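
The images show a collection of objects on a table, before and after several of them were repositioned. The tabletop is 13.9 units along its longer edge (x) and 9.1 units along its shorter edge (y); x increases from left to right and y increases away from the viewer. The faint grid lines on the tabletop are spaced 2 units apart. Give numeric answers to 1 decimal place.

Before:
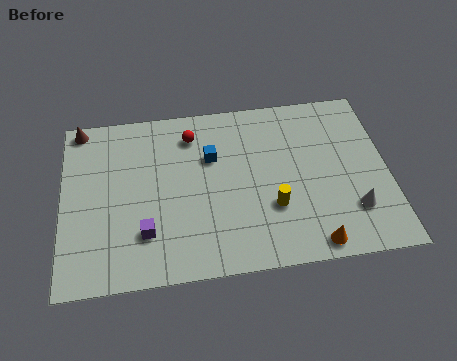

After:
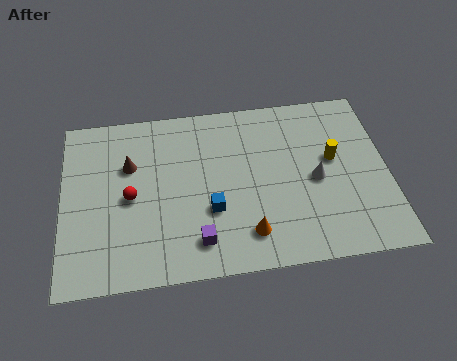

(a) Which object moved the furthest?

the red sphere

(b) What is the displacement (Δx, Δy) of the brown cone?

(2.1, -2.3)

The brown cone started near (0.8, 8.3) and ended near (2.9, 6.0).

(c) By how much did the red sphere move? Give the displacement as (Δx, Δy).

(-2.7, -3.0)

From the two frames, the red sphere sits at roughly (5.6, 7.3) before and (2.9, 4.3) after.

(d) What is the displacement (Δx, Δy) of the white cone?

(-1.5, 1.8)

The white cone started near (12.3, 2.4) and ended near (10.8, 4.2).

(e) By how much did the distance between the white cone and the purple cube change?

-3.1

Before: roughly 8.8 units apart; after: 5.7. That's 3.1 units closer together.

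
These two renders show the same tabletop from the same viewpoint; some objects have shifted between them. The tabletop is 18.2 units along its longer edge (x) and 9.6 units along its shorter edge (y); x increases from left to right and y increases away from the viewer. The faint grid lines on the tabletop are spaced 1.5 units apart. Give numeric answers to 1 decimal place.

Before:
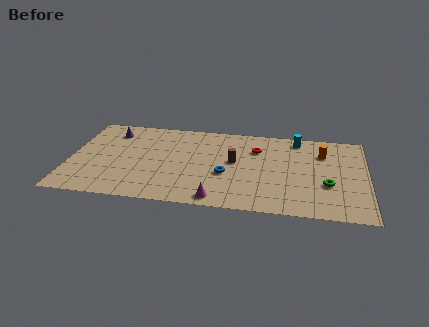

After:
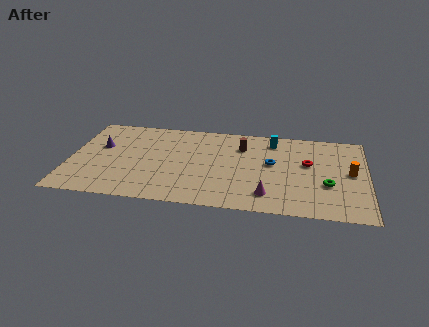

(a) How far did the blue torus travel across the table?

3.2

The blue torus moved from about (9.6, 3.8) to (12.4, 5.4), a distance of √(2.8² + 1.6²) ≈ 3.2.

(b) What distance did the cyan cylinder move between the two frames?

1.6

The cyan cylinder was near (13.9, 8.4) before and (12.4, 8.0) after, so it travelled √(1.5² + 0.4²) ≈ 1.6 units.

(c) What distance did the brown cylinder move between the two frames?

1.8

From (10.1, 5.3) to (10.5, 7.1), the brown cylinder covered √(0.4² + 1.8²) ≈ 1.8 units.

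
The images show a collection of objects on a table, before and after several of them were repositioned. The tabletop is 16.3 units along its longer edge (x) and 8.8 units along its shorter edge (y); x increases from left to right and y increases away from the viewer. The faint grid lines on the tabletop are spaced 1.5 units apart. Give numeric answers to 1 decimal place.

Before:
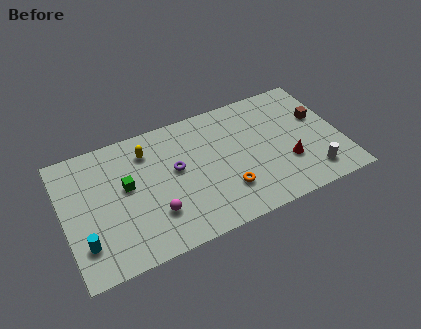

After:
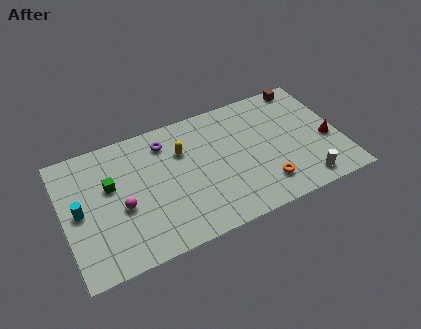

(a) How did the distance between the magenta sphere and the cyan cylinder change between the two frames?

-1.6

The distance was about 4.1 in the first image and 2.5 in the second, so they moved 1.6 units closer together.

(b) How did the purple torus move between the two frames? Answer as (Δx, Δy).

(-0.4, 2.1)

The purple torus started near (6.6, 5.0) and ended near (6.2, 7.1).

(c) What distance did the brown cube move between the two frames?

2.6

From (15.2, 5.4) to (14.7, 8.0), the brown cube covered √(0.5² + 2.6²) ≈ 2.6 units.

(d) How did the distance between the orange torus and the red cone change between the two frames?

+0.6

They were about 3.7 units apart before and 4.3 after — 0.6 units further apart.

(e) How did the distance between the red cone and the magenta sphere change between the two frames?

+4.3

Before: roughly 7.9 units apart; after: 12.2. That's 4.3 units further apart.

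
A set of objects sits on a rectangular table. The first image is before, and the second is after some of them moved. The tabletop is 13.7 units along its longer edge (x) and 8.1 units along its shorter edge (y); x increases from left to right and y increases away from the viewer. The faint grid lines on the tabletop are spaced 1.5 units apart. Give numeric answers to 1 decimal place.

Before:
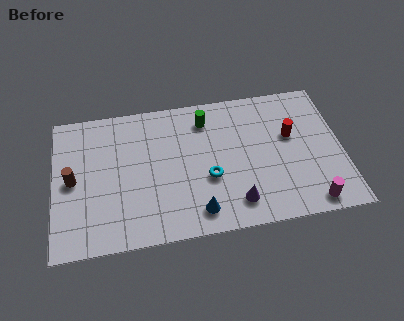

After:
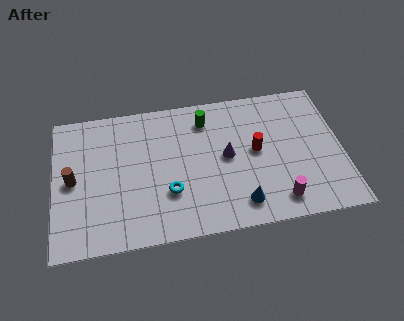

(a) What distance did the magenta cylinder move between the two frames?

1.6

The magenta cylinder was near (12.0, 0.9) before and (10.5, 1.3) after, so it travelled √(1.5² + 0.4²) ≈ 1.6 units.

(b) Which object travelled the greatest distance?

the purple cone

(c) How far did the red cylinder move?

1.8

The red cylinder moved from about (11.3, 4.9) to (9.6, 4.3), a distance of √(1.7² + 0.6²) ≈ 1.8.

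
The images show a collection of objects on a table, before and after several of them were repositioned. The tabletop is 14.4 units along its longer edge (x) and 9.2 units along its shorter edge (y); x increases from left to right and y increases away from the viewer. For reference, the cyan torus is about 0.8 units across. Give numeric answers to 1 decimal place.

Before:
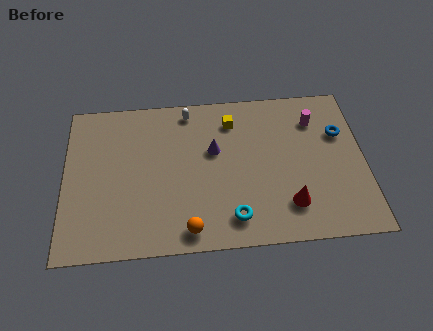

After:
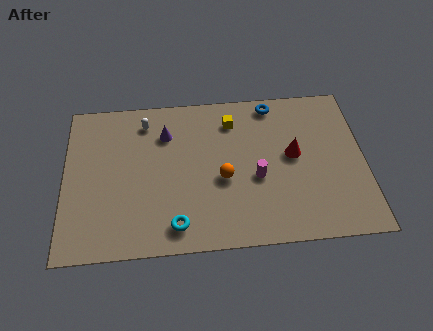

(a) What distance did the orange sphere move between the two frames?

3.3

The orange sphere moved from about (5.9, 1.1) to (7.6, 3.9), a distance of √(1.7² + 2.8²) ≈ 3.3.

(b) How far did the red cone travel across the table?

2.9

The red cone was near (10.7, 2.1) before and (11.0, 5.0) after, so it travelled √(0.3² + 2.9²) ≈ 2.9 units.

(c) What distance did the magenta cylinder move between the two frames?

4.3

The magenta cylinder moved from about (12.1, 7.0) to (9.2, 3.8), a distance of √(2.9² + 3.2²) ≈ 4.3.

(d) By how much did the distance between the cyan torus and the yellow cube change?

+0.8

The distance was about 5.7 in the first image and 6.5 in the second, so they moved 0.8 units further apart.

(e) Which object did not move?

the yellow cube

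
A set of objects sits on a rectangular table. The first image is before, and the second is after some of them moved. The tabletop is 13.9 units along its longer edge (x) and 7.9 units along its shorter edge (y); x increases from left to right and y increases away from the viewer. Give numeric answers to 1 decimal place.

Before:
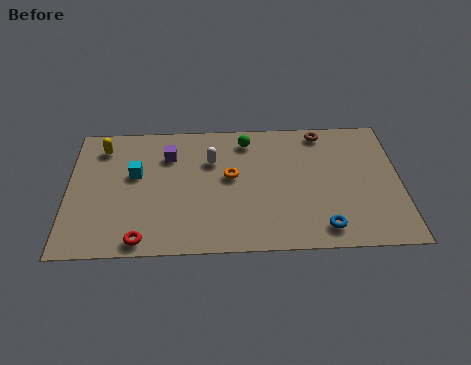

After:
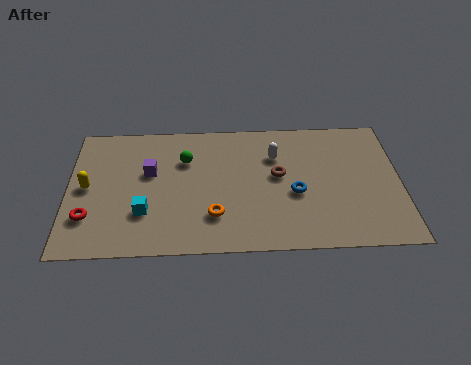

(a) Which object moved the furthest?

the brown torus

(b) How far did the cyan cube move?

2.3

The cyan cube moved from about (2.8, 4.7) to (3.2, 2.4), a distance of √(0.4² + 2.3²) ≈ 2.3.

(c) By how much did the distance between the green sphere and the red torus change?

-2.1

They were about 7.3 units apart before and 5.2 after — 2.1 units closer together.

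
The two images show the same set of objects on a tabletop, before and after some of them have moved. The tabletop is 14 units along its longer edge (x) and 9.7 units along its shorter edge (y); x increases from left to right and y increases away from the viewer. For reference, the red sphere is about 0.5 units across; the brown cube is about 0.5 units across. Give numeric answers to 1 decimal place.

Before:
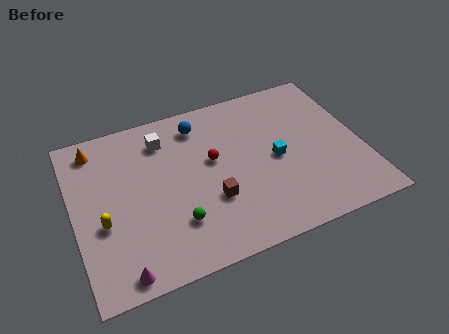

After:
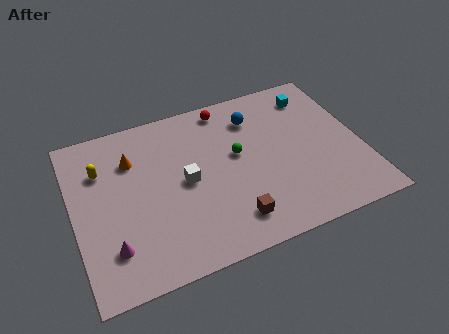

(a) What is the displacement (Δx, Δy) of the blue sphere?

(2.7, -0.5)

The blue sphere started near (6.4, 8.0) and ended near (9.1, 7.5).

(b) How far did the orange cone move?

2.1

From (1.3, 8.3) to (3.0, 7.0), the orange cone covered √(1.7² + 1.3²) ≈ 2.1 units.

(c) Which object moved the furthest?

the green sphere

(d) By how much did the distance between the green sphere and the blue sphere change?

-3.4

They were about 5.7 units apart before and 2.3 after — 3.4 units closer together.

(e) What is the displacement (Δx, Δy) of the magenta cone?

(-0.3, 1.4)

From the two frames, the magenta cone sits at roughly (1.9, 0.9) before and (1.6, 2.3) after.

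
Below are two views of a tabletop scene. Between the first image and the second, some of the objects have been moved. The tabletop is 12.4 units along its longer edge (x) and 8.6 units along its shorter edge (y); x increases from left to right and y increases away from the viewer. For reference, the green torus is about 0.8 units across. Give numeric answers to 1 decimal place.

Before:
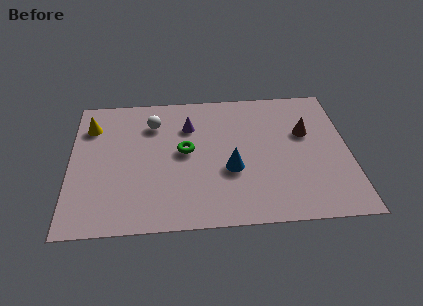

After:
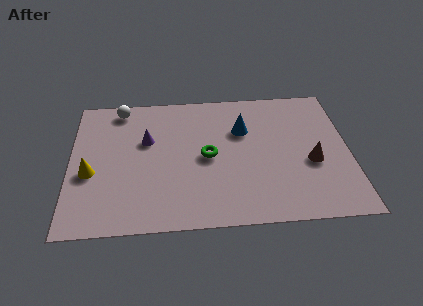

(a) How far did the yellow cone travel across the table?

3.0

From (0.9, 6.5) to (0.9, 3.5), the yellow cone covered √(0.0² + 3.0²) ≈ 3.0 units.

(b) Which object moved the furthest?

the yellow cone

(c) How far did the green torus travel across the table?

1.1

The green torus was near (5.1, 4.6) before and (6.1, 4.2) after, so it travelled √(1.0² + 0.4²) ≈ 1.1 units.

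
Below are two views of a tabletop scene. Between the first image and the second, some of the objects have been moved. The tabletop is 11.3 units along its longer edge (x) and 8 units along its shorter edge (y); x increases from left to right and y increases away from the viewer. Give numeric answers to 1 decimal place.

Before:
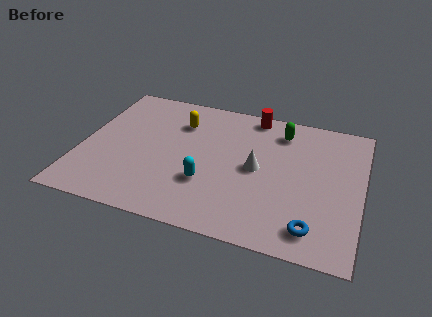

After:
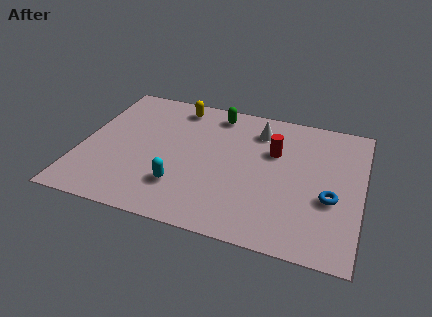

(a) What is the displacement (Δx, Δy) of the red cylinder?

(1.0, -2.0)

The red cylinder started near (6.7, 7.2) and ended near (7.7, 5.2).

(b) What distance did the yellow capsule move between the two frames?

1.0

The yellow capsule was near (3.8, 5.9) before and (3.6, 6.9) after, so it travelled √(0.2² + 1.0²) ≈ 1.0 units.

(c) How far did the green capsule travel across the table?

2.7

The green capsule moved from about (7.9, 6.5) to (5.2, 6.9), a distance of √(2.7² + 0.4²) ≈ 2.7.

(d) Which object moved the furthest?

the green capsule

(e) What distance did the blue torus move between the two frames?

1.9

From (9.5, 1.3) to (10.1, 3.1), the blue torus covered √(0.6² + 1.8²) ≈ 1.9 units.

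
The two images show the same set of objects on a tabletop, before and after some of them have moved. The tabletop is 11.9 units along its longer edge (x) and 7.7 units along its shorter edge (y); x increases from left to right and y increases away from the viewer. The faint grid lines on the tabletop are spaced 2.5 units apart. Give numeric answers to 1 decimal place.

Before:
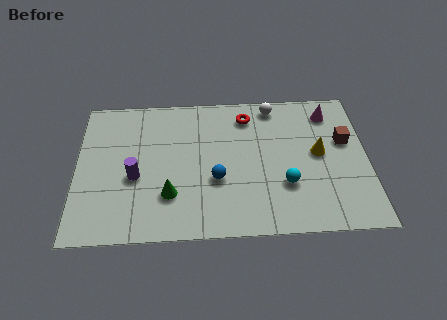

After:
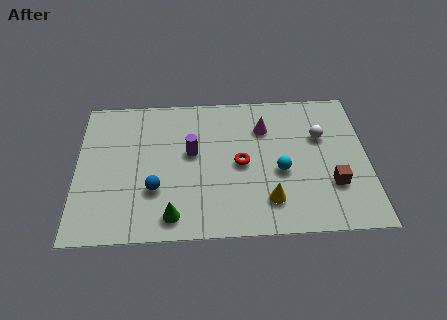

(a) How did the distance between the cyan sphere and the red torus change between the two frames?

-2.4

Before: roughly 4.1 units apart; after: 1.7. That's 2.4 units closer together.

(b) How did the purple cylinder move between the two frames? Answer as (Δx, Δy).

(2.3, 1.2)

The purple cylinder started near (2.4, 3.2) and ended near (4.7, 4.4).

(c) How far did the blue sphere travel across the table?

2.5

The blue sphere moved from about (5.7, 2.9) to (3.2, 2.5), a distance of √(2.5² + 0.4²) ≈ 2.5.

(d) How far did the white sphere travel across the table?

2.6

The white sphere was near (8.1, 6.8) before and (10.0, 5.0) after, so it travelled √(1.9² + 1.8²) ≈ 2.6 units.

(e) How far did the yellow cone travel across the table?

3.2

The yellow cone moved from about (9.9, 4.1) to (7.8, 1.7), a distance of √(2.1² + 2.4²) ≈ 3.2.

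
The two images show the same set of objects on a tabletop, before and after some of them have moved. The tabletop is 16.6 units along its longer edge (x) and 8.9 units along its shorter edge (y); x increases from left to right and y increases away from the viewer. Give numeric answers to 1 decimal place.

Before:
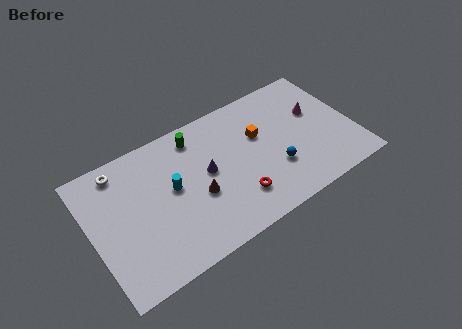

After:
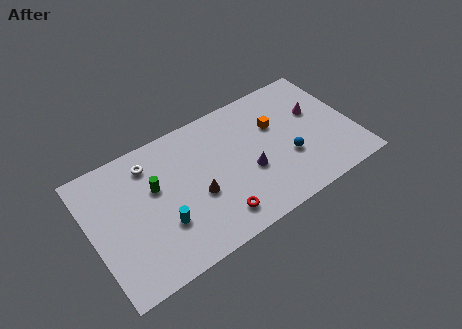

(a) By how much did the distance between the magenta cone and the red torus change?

+1.5

They were about 6.6 units apart before and 8.1 after — 1.5 units further apart.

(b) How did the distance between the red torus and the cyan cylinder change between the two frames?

-1.1

They were about 4.6 units apart before and 3.5 after — 1.1 units closer together.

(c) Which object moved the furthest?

the green cylinder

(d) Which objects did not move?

the brown cone and the magenta cone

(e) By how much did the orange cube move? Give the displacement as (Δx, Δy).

(1.1, 0.2)

The orange cube was at about (10.8, 5.6) and moved to about (11.9, 5.8).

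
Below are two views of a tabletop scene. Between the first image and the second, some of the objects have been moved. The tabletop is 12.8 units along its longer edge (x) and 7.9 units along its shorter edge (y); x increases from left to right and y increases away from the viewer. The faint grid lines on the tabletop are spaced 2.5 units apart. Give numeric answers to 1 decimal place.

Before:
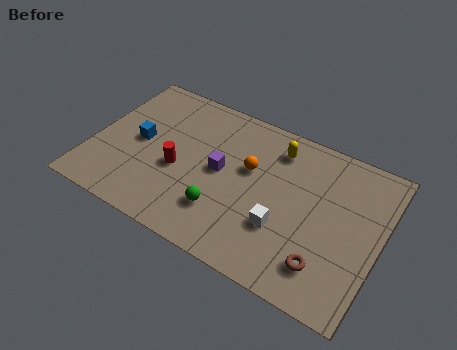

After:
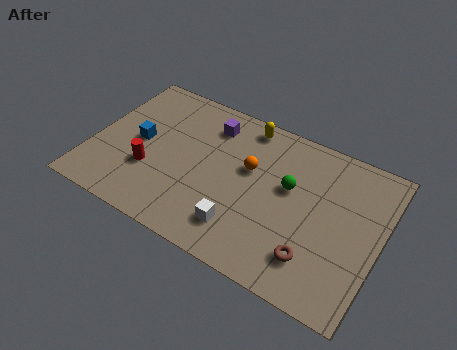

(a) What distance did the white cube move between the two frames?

1.9

From (8.7, 2.6) to (7.0, 1.7), the white cube covered √(1.7² + 0.9²) ≈ 1.9 units.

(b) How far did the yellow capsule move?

1.6

The yellow capsule was near (7.9, 6.4) before and (6.4, 7.0) after, so it travelled √(1.5² + 0.6²) ≈ 1.6 units.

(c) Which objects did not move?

the orange sphere and the blue cube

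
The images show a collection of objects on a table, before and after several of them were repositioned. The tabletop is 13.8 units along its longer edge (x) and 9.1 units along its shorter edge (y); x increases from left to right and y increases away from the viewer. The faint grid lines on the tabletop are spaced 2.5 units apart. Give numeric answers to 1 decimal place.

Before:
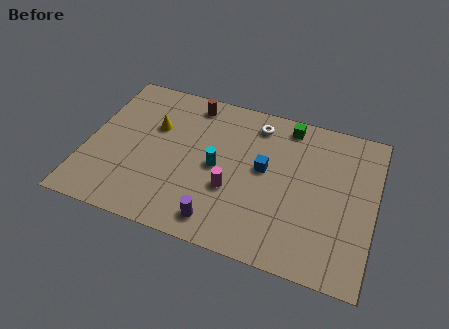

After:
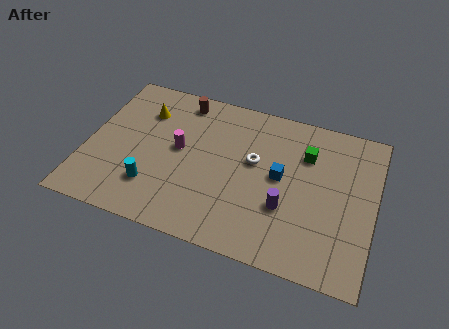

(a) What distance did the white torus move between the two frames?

2.3

The white torus moved from about (7.9, 7.6) to (8.0, 5.3), a distance of √(0.1² + 2.3²) ≈ 2.3.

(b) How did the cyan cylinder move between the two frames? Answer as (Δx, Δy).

(-2.9, -2.1)

From the two frames, the cyan cylinder sits at roughly (6.3, 4.4) before and (3.4, 2.3) after.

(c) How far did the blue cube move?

0.8

From (8.5, 5.0) to (9.3, 4.8), the blue cube covered √(0.8² + 0.2²) ≈ 0.8 units.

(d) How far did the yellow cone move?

1.0

The yellow cone was near (3.1, 5.9) before and (2.5, 6.7) after, so it travelled √(0.6² + 0.8²) ≈ 1.0 units.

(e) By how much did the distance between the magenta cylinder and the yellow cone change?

-2.2

Before: roughly 4.8 units apart; after: 2.6. That's 2.2 units closer together.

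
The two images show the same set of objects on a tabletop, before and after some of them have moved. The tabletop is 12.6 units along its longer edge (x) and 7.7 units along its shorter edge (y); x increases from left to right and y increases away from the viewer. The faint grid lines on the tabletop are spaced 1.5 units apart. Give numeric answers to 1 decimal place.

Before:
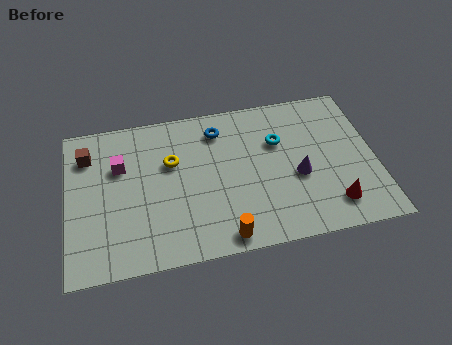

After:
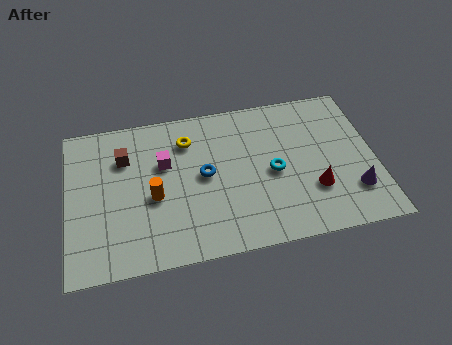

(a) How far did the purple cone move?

2.5

The purple cone was near (9.4, 3.2) before and (11.6, 2.0) after, so it travelled √(2.2² + 1.2²) ≈ 2.5 units.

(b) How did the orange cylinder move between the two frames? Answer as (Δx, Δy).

(-2.7, 2.5)

The orange cylinder started near (6.2, 0.8) and ended near (3.5, 3.3).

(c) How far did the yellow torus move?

1.2

From (4.3, 4.9) to (5.0, 5.9), the yellow torus covered √(0.7² + 1.0²) ≈ 1.2 units.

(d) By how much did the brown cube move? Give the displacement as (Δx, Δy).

(1.5, -0.4)

The brown cube started near (0.9, 5.9) and ended near (2.4, 5.5).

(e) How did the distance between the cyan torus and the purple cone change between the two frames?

+1.6

They were about 2.0 units apart before and 3.6 after — 1.6 units further apart.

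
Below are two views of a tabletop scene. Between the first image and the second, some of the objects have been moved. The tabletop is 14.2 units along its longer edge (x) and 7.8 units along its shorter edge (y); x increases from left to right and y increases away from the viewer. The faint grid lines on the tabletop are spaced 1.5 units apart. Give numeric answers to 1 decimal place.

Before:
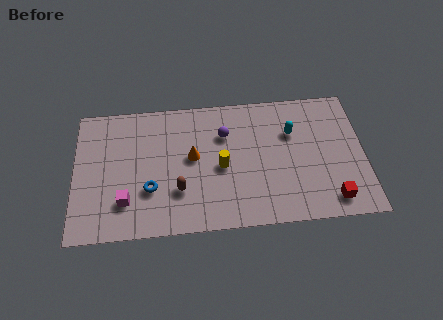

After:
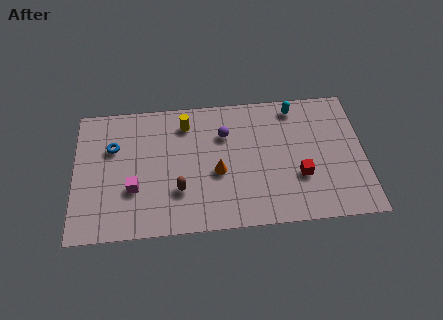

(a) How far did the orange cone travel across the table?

1.6

The orange cone was near (5.8, 4.3) before and (7.0, 3.3) after, so it travelled √(1.2² + 1.0²) ≈ 1.6 units.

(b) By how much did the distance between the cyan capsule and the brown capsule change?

+1.0

The distance was about 6.3 in the first image and 7.3 in the second, so they moved 1.0 units further apart.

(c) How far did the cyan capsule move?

1.5

From (10.7, 5.3) to (10.9, 6.8), the cyan capsule covered √(0.2² + 1.5²) ≈ 1.5 units.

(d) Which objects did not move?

the purple sphere and the brown capsule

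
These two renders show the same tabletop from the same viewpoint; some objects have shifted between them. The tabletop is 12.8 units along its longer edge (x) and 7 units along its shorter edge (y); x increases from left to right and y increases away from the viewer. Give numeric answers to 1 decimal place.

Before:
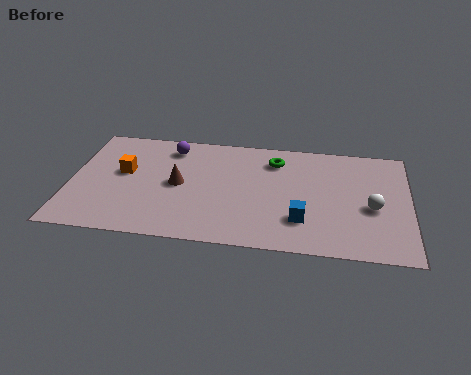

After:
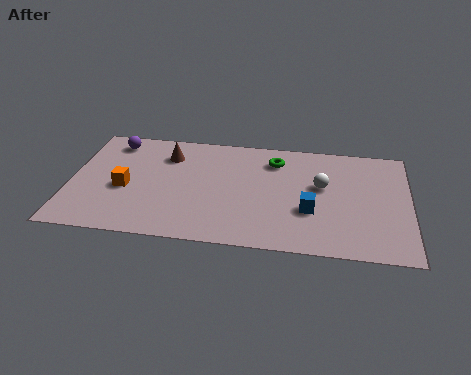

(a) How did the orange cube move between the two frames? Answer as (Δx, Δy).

(0.1, -1.0)

The orange cube was at about (2.0, 4.0) and moved to about (2.1, 3.0).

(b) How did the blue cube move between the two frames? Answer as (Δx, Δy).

(0.3, 0.6)

From the two frames, the blue cube sits at roughly (8.8, 1.9) before and (9.1, 2.5) after.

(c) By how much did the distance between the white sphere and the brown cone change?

-1.3

Before: roughly 7.3 units apart; after: 6.0. That's 1.3 units closer together.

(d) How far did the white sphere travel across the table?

2.2

The white sphere was near (11.4, 3.0) before and (9.5, 4.1) after, so it travelled √(1.9² + 1.1²) ≈ 2.2 units.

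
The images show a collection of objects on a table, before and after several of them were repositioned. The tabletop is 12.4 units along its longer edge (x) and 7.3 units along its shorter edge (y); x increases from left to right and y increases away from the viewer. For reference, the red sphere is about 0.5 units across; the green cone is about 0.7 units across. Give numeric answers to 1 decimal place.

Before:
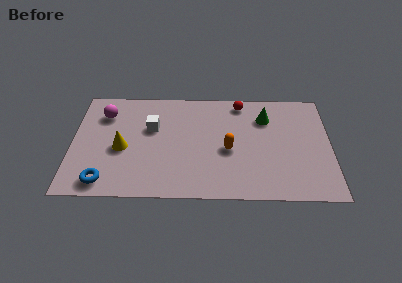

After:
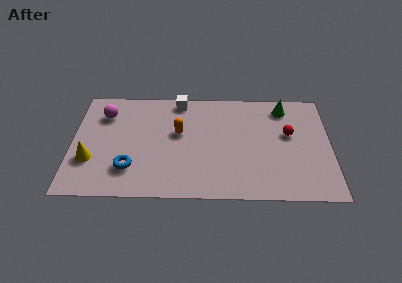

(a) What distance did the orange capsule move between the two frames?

2.6

The orange capsule was near (7.5, 3.2) before and (5.1, 4.3) after, so it travelled √(2.4² + 1.1²) ≈ 2.6 units.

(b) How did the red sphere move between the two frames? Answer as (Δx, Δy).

(2.3, -2.1)

The red sphere was at about (8.1, 6.4) and moved to about (10.4, 4.3).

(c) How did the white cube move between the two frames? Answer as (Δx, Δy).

(1.3, 1.9)

The white cube was at about (3.8, 4.6) and moved to about (5.1, 6.5).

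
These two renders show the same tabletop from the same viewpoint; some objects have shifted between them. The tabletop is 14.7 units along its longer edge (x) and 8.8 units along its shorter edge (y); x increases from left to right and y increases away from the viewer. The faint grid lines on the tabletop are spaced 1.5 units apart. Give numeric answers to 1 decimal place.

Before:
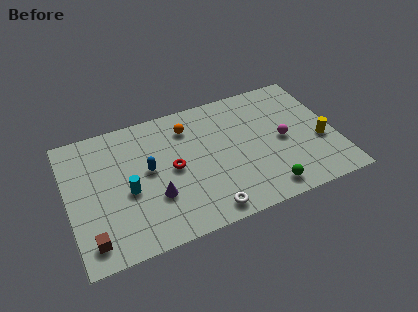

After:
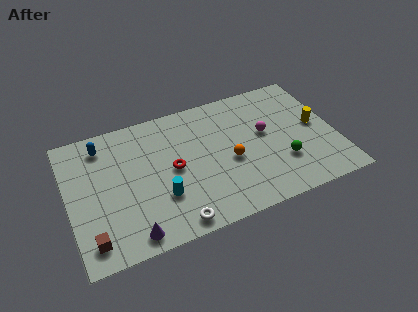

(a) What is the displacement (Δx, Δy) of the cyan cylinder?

(1.7, -1.0)

From the two frames, the cyan cylinder sits at roughly (3.2, 3.8) before and (4.9, 2.8) after.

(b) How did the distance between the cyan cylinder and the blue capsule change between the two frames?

+3.7

They were about 1.6 units apart before and 5.3 after — 3.7 units further apart.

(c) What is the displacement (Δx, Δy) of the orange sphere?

(2.0, -3.1)

From the two frames, the orange sphere sits at roughly (6.8, 6.9) before and (8.8, 3.8) after.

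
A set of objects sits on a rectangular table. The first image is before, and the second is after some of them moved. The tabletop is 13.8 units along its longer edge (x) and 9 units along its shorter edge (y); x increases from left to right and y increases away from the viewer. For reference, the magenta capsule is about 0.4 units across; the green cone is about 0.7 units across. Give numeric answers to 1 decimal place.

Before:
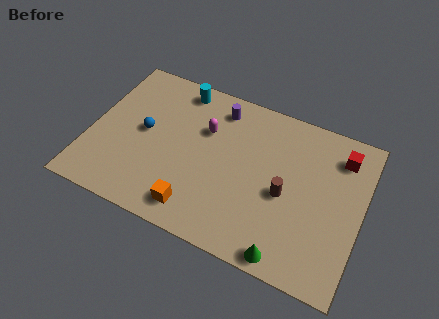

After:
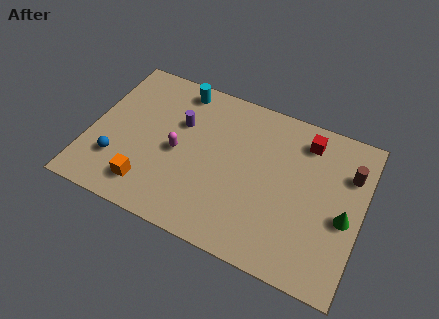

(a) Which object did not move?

the cyan cylinder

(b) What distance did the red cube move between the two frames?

1.8

From (12.5, 7.2) to (10.7, 7.4), the red cube covered √(1.8² + 0.2²) ≈ 1.8 units.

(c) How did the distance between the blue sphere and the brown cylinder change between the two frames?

+4.7

Before: roughly 7.3 units apart; after: 12.0. That's 4.7 units further apart.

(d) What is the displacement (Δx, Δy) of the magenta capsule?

(-1.2, -1.8)

The magenta capsule started near (5.7, 6.0) and ended near (4.5, 4.2).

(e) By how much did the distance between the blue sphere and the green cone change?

+2.8

The distance was about 8.7 in the first image and 11.5 in the second, so they moved 2.8 units further apart.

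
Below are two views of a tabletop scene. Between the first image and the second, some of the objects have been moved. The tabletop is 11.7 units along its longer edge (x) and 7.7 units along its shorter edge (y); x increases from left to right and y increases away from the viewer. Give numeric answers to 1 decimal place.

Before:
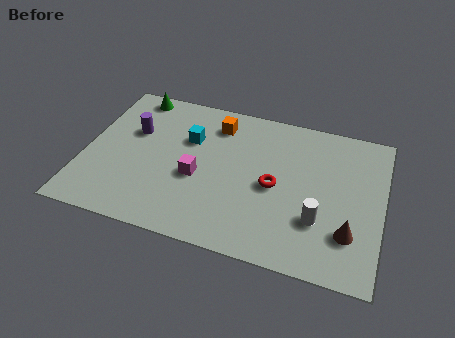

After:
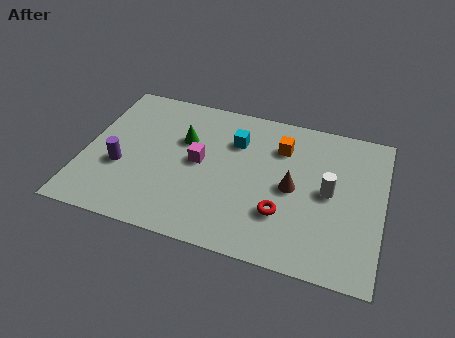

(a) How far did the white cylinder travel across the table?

1.5

From (9.3, 2.4) to (9.6, 3.9), the white cylinder covered √(0.3² + 1.5²) ≈ 1.5 units.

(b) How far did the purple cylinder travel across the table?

2.0

The purple cylinder was near (1.8, 4.9) before and (1.5, 2.9) after, so it travelled √(0.3² + 2.0²) ≈ 2.0 units.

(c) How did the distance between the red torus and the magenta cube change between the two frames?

+0.8

The distance was about 3.0 in the first image and 3.8 in the second, so they moved 0.8 units further apart.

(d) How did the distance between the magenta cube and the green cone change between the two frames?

-3.5

Before: roughly 4.7 units apart; after: 1.2. That's 3.5 units closer together.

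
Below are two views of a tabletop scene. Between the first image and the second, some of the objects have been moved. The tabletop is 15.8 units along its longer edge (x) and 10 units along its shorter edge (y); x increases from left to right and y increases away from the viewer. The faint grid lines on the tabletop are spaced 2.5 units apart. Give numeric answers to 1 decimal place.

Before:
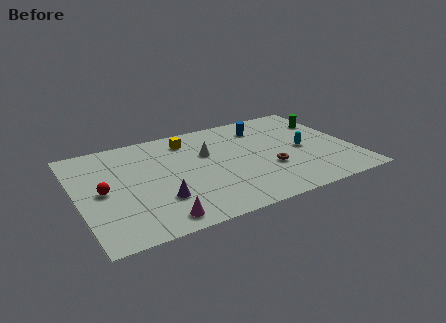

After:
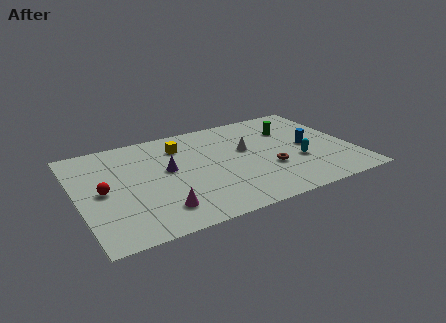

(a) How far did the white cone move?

2.3

The white cone was near (7.6, 6.4) before and (9.8, 5.9) after, so it travelled √(2.2² + 0.5²) ≈ 2.3 units.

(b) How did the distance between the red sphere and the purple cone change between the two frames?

+0.3

They were about 3.6 units apart before and 3.9 after — 0.3 units further apart.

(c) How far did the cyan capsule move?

1.2

The cyan capsule moved from about (13.0, 4.7) to (12.5, 3.6), a distance of √(0.5² + 1.1²) ≈ 1.2.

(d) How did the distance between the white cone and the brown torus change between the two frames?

-1.7

They were about 4.3 units apart before and 2.6 after — 1.7 units closer together.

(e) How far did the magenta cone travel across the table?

0.8

The magenta cone was near (4.1, 1.2) before and (4.3, 2.0) after, so it travelled √(0.2² + 0.8²) ≈ 0.8 units.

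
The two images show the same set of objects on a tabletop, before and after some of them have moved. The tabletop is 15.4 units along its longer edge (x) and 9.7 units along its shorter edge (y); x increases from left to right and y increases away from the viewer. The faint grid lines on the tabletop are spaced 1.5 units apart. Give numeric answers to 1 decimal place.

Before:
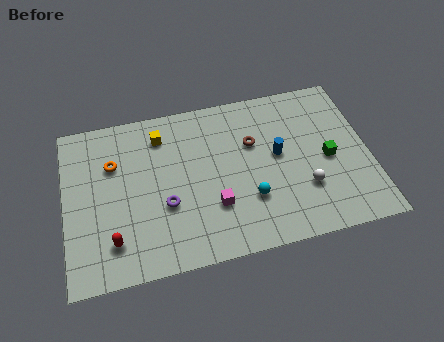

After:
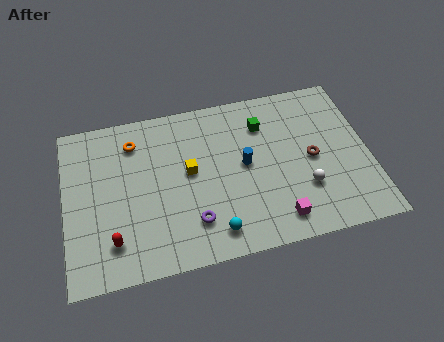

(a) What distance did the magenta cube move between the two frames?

3.4

The magenta cube was near (7.4, 3.0) before and (10.5, 1.5) after, so it travelled √(3.1² + 1.5²) ≈ 3.4 units.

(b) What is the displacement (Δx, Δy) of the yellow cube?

(1.3, -2.5)

The yellow cube started near (5.0, 7.8) and ended near (6.3, 5.3).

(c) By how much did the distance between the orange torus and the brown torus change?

+2.3

The distance was about 7.1 in the first image and 9.4 in the second, so they moved 2.3 units further apart.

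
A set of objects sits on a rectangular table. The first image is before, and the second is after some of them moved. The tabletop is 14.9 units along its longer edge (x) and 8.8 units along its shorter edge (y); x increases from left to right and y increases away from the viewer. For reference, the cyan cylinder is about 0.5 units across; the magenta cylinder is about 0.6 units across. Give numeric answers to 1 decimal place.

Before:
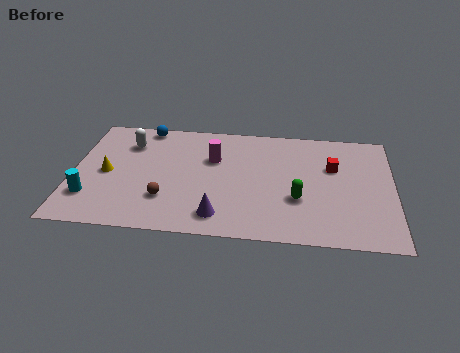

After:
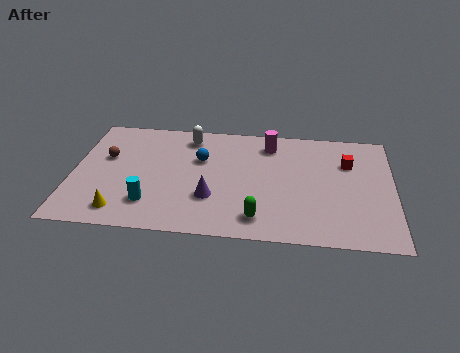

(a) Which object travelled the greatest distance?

the brown sphere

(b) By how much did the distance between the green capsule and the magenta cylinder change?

+0.9

The distance was about 4.8 in the first image and 5.7 in the second, so they moved 0.9 units further apart.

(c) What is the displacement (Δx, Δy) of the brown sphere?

(-2.9, 2.9)

The brown sphere was at about (4.4, 2.5) and moved to about (1.5, 5.4).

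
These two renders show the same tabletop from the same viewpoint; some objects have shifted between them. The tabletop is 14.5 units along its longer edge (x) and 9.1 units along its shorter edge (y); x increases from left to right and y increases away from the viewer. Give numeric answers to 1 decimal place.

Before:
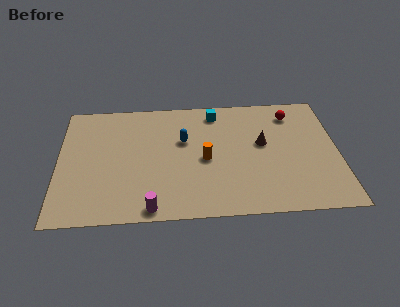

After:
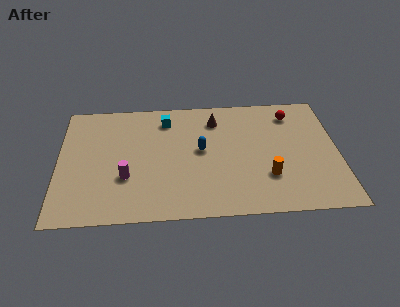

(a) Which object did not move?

the red sphere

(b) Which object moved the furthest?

the orange cylinder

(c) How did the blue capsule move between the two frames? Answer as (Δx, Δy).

(0.9, -0.8)

The blue capsule started near (6.5, 5.7) and ended near (7.4, 4.9).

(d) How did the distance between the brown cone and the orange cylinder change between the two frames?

+2.0

Before: roughly 3.2 units apart; after: 5.2. That's 2.0 units further apart.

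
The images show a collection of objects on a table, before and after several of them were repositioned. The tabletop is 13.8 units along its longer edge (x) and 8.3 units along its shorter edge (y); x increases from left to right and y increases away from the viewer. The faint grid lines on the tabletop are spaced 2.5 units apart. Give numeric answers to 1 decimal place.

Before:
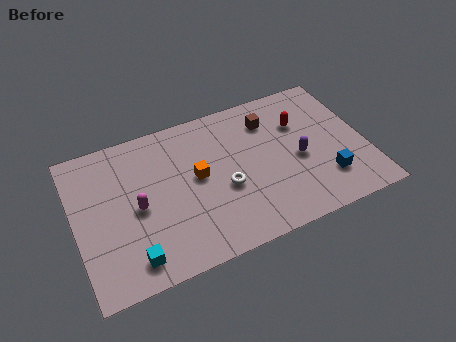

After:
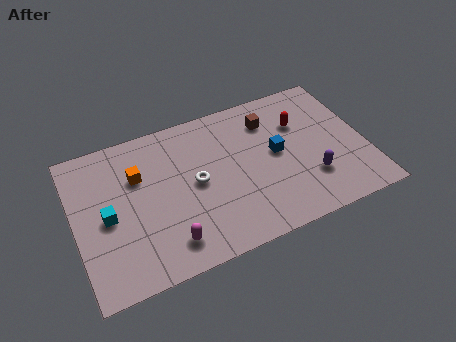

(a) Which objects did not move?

the brown cube and the red capsule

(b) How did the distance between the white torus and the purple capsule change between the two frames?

+2.0

Before: roughly 3.6 units apart; after: 5.6. That's 2.0 units further apart.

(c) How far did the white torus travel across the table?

1.5

The white torus moved from about (7.0, 3.4) to (5.7, 4.2), a distance of √(1.3² + 0.8²) ≈ 1.5.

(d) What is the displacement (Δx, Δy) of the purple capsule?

(0.4, -1.3)

The purple capsule started near (10.6, 3.7) and ended near (11.0, 2.4).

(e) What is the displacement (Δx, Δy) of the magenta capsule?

(1.2, -2.4)

The magenta capsule started near (2.9, 3.9) and ended near (4.1, 1.5).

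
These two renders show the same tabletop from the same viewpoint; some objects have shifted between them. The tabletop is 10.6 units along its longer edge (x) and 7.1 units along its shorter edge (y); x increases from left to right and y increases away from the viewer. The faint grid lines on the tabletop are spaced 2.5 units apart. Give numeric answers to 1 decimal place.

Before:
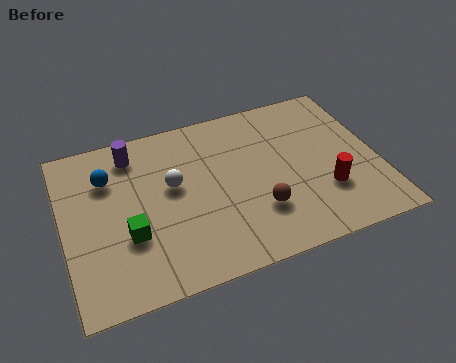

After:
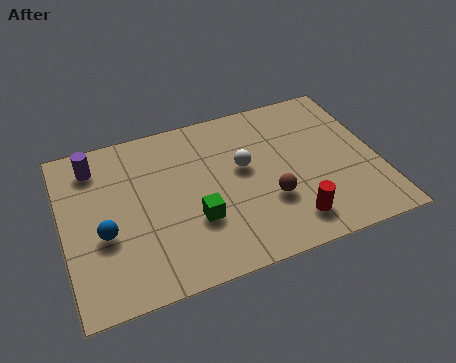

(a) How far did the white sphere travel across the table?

2.4

The white sphere moved from about (3.7, 4.1) to (6.1, 4.1), a distance of √(2.4² + 0.0²) ≈ 2.4.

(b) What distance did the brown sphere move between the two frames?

0.5

From (6.4, 2.1) to (6.8, 2.4), the brown sphere covered √(0.4² + 0.3²) ≈ 0.5 units.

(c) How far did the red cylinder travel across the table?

1.6

From (8.7, 2.2) to (7.4, 1.3), the red cylinder covered √(1.3² + 0.9²) ≈ 1.6 units.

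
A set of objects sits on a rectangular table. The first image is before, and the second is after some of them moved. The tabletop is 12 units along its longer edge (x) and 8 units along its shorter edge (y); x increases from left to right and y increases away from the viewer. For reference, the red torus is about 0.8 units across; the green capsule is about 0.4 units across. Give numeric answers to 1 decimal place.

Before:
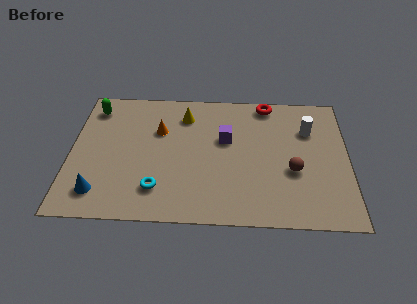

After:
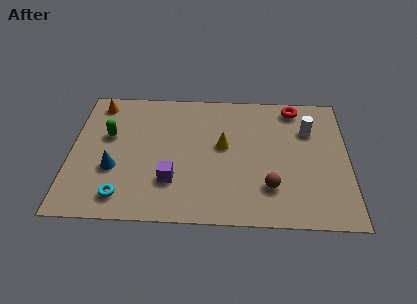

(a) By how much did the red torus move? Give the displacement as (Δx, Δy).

(1.2, -0.2)

The red torus was at about (8.5, 7.2) and moved to about (9.7, 7.0).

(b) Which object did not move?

the white cylinder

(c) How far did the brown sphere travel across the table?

1.4

The brown sphere was near (9.6, 3.1) before and (8.6, 2.1) after, so it travelled √(1.0² + 1.0²) ≈ 1.4 units.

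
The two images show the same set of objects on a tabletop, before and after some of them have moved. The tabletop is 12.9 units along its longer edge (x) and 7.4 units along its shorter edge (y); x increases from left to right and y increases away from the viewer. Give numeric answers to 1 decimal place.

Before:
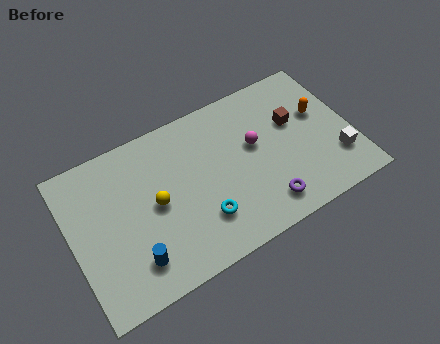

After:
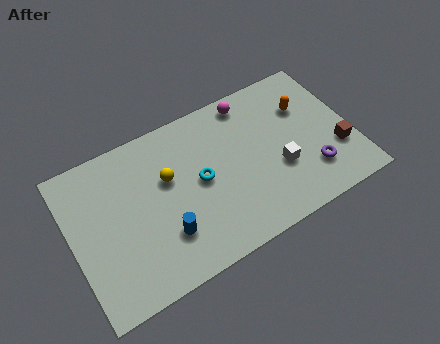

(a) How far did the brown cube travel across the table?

2.8

The brown cube moved from about (10.4, 4.6) to (12.1, 2.4), a distance of √(1.7² + 2.2²) ≈ 2.8.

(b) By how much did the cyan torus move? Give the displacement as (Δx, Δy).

(0.2, 1.8)

The cyan torus started near (5.7, 2.0) and ended near (5.9, 3.8).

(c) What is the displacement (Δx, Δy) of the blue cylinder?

(1.5, 0.5)

The blue cylinder started near (2.5, 1.6) and ended near (4.0, 2.1).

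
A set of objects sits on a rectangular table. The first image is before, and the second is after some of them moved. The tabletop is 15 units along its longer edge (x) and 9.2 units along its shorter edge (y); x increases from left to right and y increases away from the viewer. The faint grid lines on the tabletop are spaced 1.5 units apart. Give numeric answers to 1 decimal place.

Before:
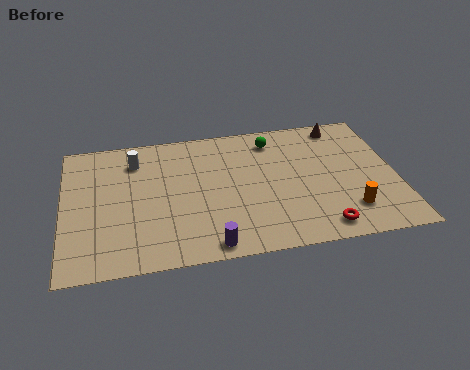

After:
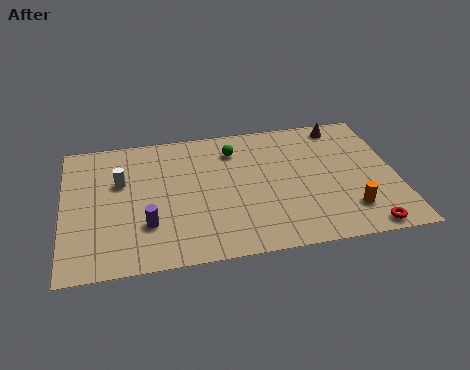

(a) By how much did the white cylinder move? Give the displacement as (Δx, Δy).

(-0.7, -1.4)

The white cylinder started near (3.3, 7.2) and ended near (2.6, 5.8).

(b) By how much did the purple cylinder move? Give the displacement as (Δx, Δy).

(-2.7, 1.8)

The purple cylinder started near (6.4, 0.9) and ended near (3.7, 2.7).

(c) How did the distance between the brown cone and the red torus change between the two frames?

+0.3

The distance was about 7.0 in the first image and 7.3 in the second, so they moved 0.3 units further apart.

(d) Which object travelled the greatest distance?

the purple cylinder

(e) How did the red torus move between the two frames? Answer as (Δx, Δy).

(1.9, -0.4)

The red torus was at about (11.4, 1.2) and moved to about (13.3, 0.8).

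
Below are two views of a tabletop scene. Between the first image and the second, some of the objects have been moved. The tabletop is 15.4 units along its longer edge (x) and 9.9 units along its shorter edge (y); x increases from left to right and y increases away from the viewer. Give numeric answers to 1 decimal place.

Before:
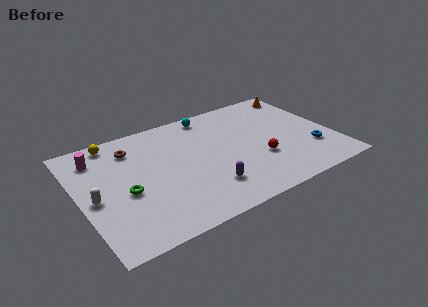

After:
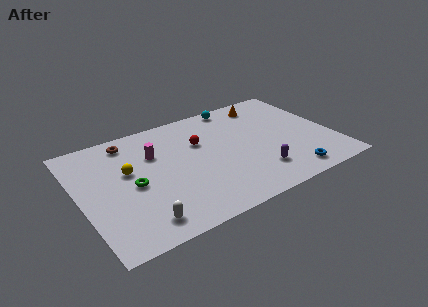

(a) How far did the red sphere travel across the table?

4.5

The red sphere was near (10.7, 3.4) before and (7.5, 6.5) after, so it travelled √(3.2² + 3.1²) ≈ 4.5 units.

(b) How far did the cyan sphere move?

1.7

The cyan sphere was near (8.5, 8.8) before and (10.2, 9.0) after, so it travelled √(1.7² + 0.2²) ≈ 1.7 units.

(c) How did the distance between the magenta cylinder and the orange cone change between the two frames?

-5.5

They were about 13.0 units apart before and 7.5 after — 5.5 units closer together.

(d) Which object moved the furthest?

the red sphere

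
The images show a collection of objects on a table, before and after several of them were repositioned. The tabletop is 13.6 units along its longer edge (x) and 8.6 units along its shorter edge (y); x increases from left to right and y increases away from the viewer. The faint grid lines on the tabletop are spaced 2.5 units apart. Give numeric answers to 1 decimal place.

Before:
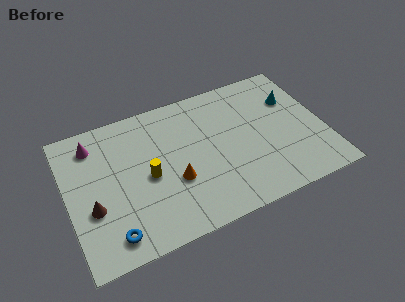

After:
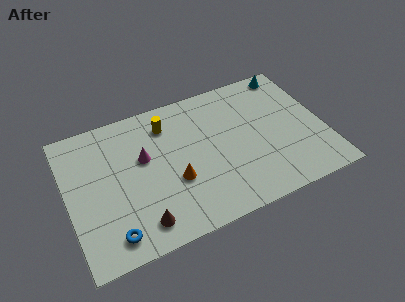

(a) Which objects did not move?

the blue torus and the orange cone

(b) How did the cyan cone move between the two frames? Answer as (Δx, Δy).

(0.1, 1.8)

From the two frames, the cyan cone sits at roughly (12.2, 5.9) before and (12.3, 7.7) after.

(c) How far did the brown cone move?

2.9

The brown cone was near (1.2, 3.2) before and (3.5, 1.4) after, so it travelled √(2.3² + 1.8²) ≈ 2.9 units.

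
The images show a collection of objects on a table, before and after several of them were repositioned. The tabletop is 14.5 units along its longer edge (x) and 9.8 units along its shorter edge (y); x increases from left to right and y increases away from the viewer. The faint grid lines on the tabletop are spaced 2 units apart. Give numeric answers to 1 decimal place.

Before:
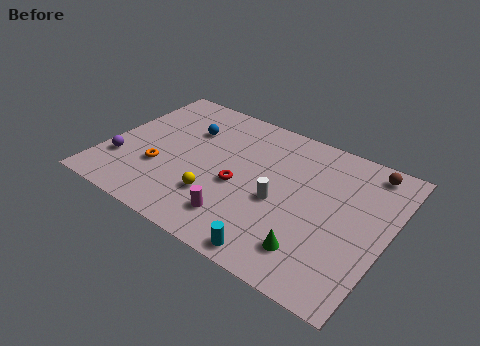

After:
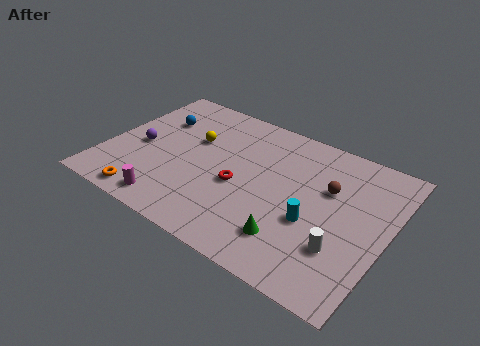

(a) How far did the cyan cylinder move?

3.2

From (9.6, 0.9) to (10.9, 3.8), the cyan cylinder covered √(1.3² + 2.9²) ≈ 3.2 units.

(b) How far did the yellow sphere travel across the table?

3.9

The yellow sphere moved from about (6.1, 2.8) to (4.2, 6.2), a distance of √(1.9² + 3.4²) ≈ 3.9.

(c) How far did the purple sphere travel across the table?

1.7

The purple sphere moved from about (1.0, 2.8) to (1.7, 4.4), a distance of √(0.7² + 1.6²) ≈ 1.7.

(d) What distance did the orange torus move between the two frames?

2.3

The orange torus was near (3.0, 3.3) before and (2.8, 1.0) after, so it travelled √(0.2² + 2.3²) ≈ 2.3 units.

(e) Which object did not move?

the red torus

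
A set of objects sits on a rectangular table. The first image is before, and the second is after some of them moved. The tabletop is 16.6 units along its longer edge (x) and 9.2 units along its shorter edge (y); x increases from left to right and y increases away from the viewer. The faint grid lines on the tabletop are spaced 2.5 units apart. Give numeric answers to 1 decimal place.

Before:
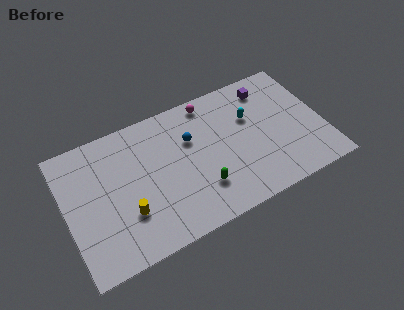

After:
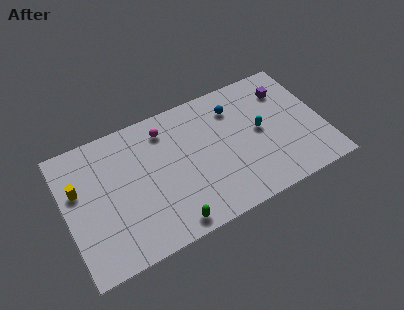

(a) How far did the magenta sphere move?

3.1

The magenta sphere moved from about (9.7, 8.2) to (6.7, 7.5), a distance of √(3.0² + 0.7²) ≈ 3.1.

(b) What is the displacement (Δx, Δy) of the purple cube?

(1.1, -0.6)

From the two frames, the purple cube sits at roughly (13.5, 7.6) before and (14.6, 7.0) after.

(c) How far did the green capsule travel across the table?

2.7

The green capsule was near (8.4, 2.5) before and (6.2, 1.0) after, so it travelled √(2.2² + 1.5²) ≈ 2.7 units.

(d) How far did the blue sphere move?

3.2

The blue sphere moved from about (8.2, 6.1) to (11.2, 7.1), a distance of √(3.0² + 1.0²) ≈ 3.2.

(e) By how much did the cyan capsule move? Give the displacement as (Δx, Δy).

(0.5, -1.2)

The cyan capsule was at about (12.1, 6.0) and moved to about (12.6, 4.8).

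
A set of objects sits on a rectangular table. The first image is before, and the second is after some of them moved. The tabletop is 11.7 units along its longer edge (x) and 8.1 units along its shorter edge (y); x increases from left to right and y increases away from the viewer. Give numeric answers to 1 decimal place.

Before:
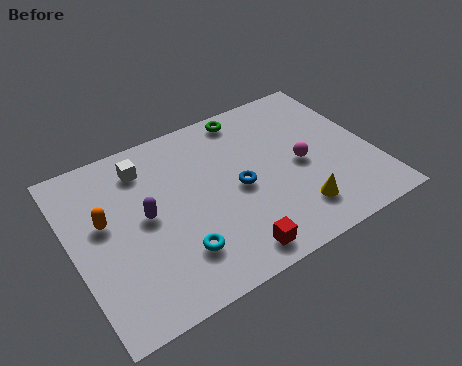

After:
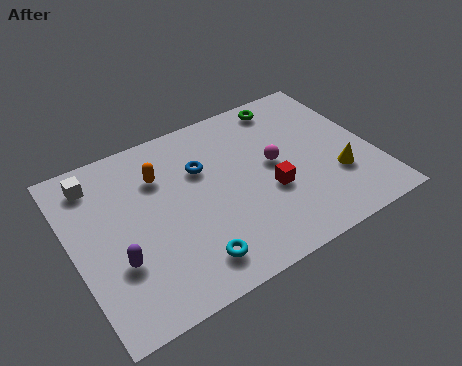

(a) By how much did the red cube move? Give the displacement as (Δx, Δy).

(1.9, 2.1)

From the two frames, the red cube sits at roughly (5.6, 1.0) before and (7.5, 3.1) after.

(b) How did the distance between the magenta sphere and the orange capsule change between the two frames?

-3.1

The distance was about 7.7 in the first image and 4.6 in the second, so they moved 3.1 units closer together.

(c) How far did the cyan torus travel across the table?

0.7

From (3.7, 2.0) to (4.1, 1.4), the cyan torus covered √(0.4² + 0.6²) ≈ 0.7 units.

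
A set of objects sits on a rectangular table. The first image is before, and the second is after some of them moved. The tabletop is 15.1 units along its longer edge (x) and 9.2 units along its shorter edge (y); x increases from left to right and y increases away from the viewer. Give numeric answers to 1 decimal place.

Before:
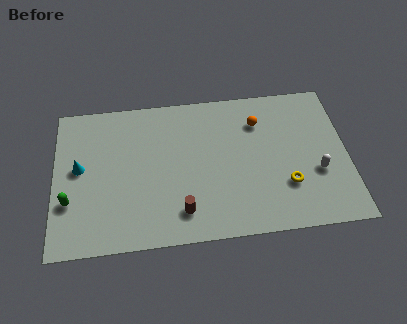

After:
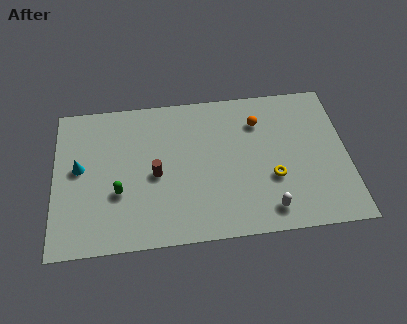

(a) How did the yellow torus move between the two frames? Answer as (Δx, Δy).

(-0.7, 0.5)

From the two frames, the yellow torus sits at roughly (11.9, 2.8) before and (11.2, 3.3) after.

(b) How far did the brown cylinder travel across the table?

2.7

From (6.5, 1.8) to (5.2, 4.2), the brown cylinder covered √(1.3² + 2.4²) ≈ 2.7 units.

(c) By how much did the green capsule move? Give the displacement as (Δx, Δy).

(2.5, 0.3)

From the two frames, the green capsule sits at roughly (0.8, 3.0) before and (3.3, 3.3) after.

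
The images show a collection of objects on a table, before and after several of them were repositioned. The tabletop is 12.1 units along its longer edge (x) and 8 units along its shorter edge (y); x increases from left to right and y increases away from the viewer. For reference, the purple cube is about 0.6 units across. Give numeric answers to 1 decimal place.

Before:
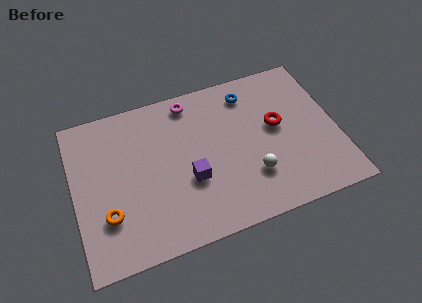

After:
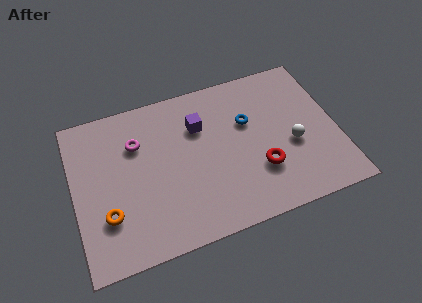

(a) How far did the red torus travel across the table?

2.2

From (9.4, 4.5) to (8.4, 2.5), the red torus covered √(1.0² + 2.0²) ≈ 2.2 units.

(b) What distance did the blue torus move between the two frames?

1.5

The blue torus moved from about (8.3, 6.6) to (8.1, 5.1), a distance of √(0.2² + 1.5²) ≈ 1.5.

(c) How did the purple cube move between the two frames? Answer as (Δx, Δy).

(0.7, 2.6)

From the two frames, the purple cube sits at roughly (5.2, 3.0) before and (5.9, 5.6) after.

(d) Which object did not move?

the orange torus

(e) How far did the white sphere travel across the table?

2.2

From (8.0, 2.3) to (10.0, 3.3), the white sphere covered √(2.0² + 1.0²) ≈ 2.2 units.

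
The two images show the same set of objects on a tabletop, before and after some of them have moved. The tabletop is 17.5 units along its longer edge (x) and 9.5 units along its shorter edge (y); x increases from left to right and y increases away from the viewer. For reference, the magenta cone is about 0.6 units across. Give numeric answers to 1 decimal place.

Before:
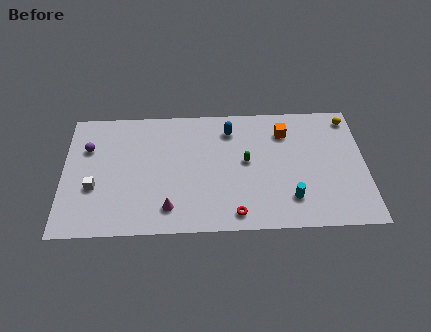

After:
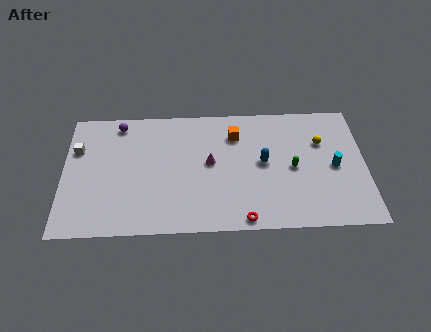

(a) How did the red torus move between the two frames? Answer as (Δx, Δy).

(0.5, -0.4)

The red torus started near (9.9, 1.2) and ended near (10.4, 0.8).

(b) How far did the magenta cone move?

4.1

From (6.1, 1.8) to (8.5, 5.1), the magenta cone covered √(2.4² + 3.3²) ≈ 4.1 units.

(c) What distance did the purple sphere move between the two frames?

2.5

The purple sphere was near (1.4, 6.5) before and (3.2, 8.3) after, so it travelled √(1.8² + 1.8²) ≈ 2.5 units.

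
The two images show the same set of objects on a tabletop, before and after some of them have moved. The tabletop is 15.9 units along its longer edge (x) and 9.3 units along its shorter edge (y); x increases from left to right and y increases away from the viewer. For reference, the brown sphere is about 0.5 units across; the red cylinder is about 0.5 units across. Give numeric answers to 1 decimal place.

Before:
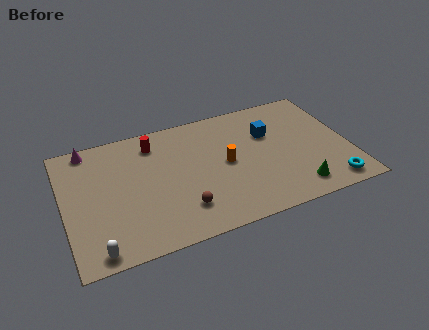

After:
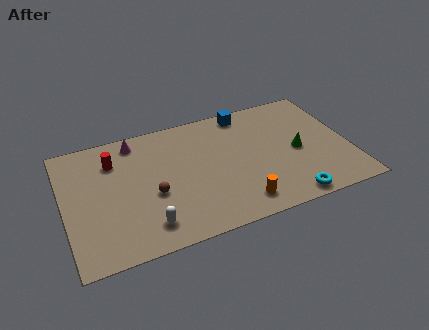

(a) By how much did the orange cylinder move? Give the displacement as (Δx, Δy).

(0.4, -3.2)

The orange cylinder was at about (9.0, 4.7) and moved to about (9.4, 1.5).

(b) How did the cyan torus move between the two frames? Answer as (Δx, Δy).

(-2.4, -0.3)

The cyan torus started near (14.5, 1.2) and ended near (12.1, 0.9).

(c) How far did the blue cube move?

2.4

From (11.6, 6.2) to (10.5, 8.3), the blue cube covered √(1.1² + 2.1²) ≈ 2.4 units.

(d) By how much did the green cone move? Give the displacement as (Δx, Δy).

(0.4, 2.8)

The green cone was at about (12.6, 1.5) and moved to about (13.0, 4.3).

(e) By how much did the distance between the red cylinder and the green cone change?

+0.9

Before: roughly 9.6 units apart; after: 10.5. That's 0.9 units further apart.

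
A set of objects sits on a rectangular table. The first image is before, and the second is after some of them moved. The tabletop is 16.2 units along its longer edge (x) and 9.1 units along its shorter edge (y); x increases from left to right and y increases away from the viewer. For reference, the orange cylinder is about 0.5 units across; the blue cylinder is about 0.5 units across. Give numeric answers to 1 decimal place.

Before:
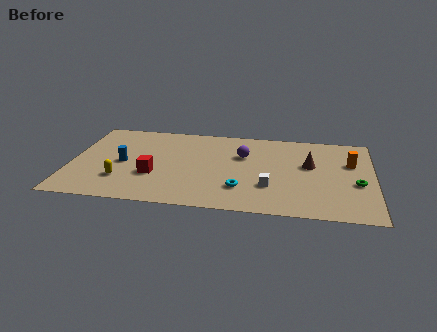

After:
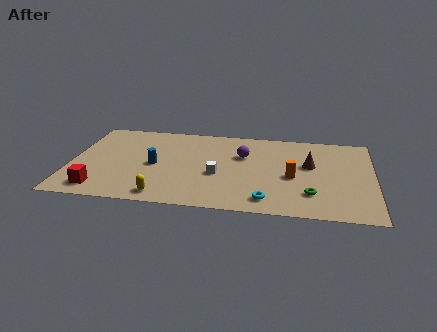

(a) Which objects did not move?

the purple sphere and the brown cone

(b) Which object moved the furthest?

the orange cylinder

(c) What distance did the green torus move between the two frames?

2.8

The green torus moved from about (15.3, 3.7) to (12.9, 2.3), a distance of √(2.4² + 1.4²) ≈ 2.8.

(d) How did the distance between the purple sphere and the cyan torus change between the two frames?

+1.2

The distance was about 3.6 in the first image and 4.8 in the second, so they moved 1.2 units further apart.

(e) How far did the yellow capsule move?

2.7

The yellow capsule was near (2.8, 2.5) before and (5.1, 1.1) after, so it travelled √(2.3² + 1.4²) ≈ 2.7 units.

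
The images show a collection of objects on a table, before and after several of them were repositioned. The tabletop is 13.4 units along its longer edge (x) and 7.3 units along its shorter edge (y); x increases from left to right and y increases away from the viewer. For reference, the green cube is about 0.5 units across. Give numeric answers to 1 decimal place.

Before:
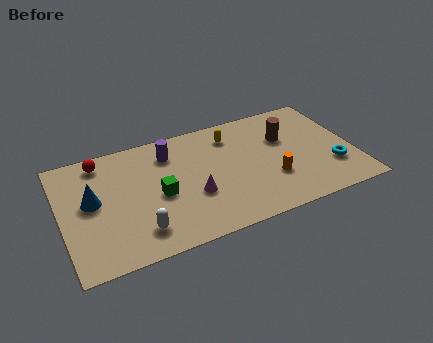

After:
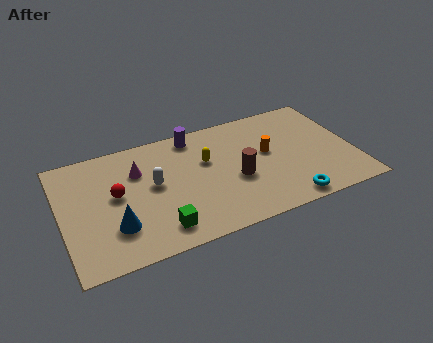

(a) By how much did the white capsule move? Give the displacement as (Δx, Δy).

(0.9, 2.5)

The white capsule started near (3.3, 1.5) and ended near (4.2, 4.0).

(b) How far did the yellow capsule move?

1.8

The yellow capsule was near (8.0, 5.8) before and (6.7, 4.6) after, so it travelled √(1.3² + 1.2²) ≈ 1.8 units.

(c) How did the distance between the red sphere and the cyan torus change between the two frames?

-2.9

Before: roughly 11.1 units apart; after: 8.2. That's 2.9 units closer together.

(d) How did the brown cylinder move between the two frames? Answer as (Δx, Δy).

(-2.5, -1.8)

The brown cylinder was at about (10.4, 4.8) and moved to about (7.9, 3.0).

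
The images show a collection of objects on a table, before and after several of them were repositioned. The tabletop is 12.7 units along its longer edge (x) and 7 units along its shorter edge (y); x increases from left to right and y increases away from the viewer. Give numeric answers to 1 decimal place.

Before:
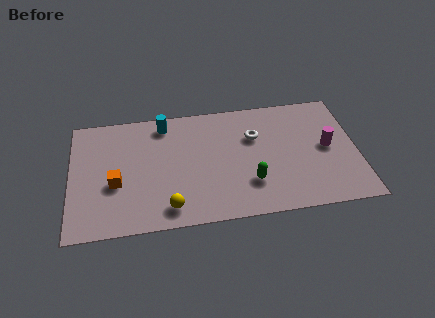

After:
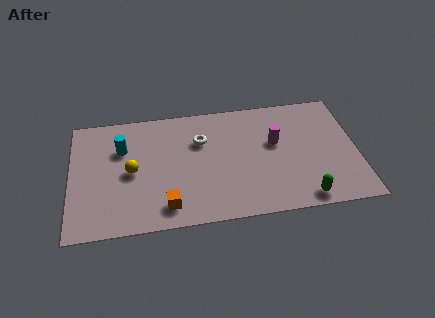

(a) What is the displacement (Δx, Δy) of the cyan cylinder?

(-1.9, -1.2)

The cyan cylinder started near (4.2, 6.0) and ended near (2.3, 4.8).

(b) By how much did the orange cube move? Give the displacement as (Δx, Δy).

(2.2, -1.6)

The orange cube started near (2.0, 2.8) and ended near (4.2, 1.2).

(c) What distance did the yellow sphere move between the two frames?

2.8

The yellow sphere moved from about (4.3, 1.1) to (2.7, 3.4), a distance of √(1.6² + 2.3²) ≈ 2.8.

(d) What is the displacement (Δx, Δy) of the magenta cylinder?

(-2.3, 0.6)

The magenta cylinder started near (11.4, 3.6) and ended near (9.1, 4.2).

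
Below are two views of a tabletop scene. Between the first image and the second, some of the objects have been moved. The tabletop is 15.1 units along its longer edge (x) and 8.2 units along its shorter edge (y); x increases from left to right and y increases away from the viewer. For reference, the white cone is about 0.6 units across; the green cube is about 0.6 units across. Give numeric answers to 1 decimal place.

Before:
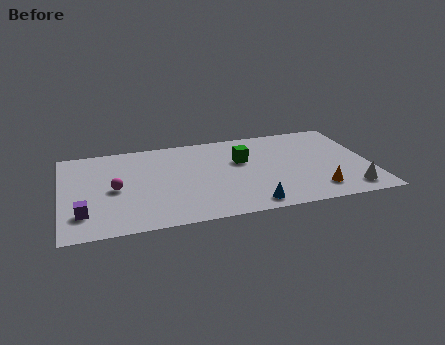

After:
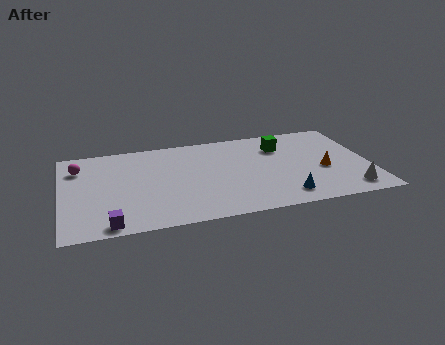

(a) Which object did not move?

the white cone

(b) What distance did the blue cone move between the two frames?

1.7

The blue cone moved from about (9.0, 1.0) to (10.7, 1.4), a distance of √(1.7² + 0.4²) ≈ 1.7.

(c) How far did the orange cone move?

1.9

The orange cone moved from about (12.3, 1.6) to (12.8, 3.4), a distance of √(0.5² + 1.8²) ≈ 1.9.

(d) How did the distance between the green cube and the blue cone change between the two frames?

+0.5

Before: roughly 4.2 units apart; after: 4.7. That's 0.5 units further apart.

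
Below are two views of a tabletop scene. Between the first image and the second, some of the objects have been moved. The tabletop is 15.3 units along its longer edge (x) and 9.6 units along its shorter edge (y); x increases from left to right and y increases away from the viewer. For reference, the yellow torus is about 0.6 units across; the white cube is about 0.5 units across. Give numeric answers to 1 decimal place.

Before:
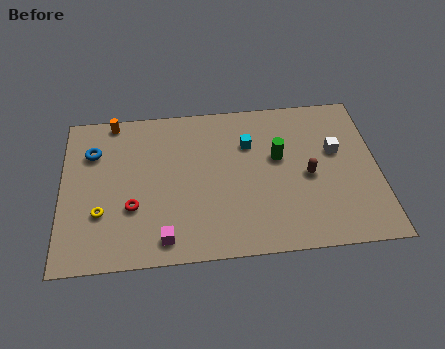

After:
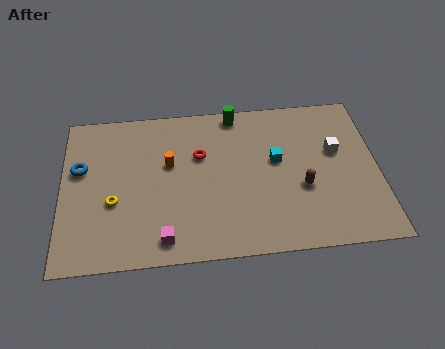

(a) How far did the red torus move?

4.4

From (3.4, 3.3) to (6.7, 6.2), the red torus covered √(3.3² + 2.9²) ≈ 4.4 units.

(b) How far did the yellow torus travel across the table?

0.8

The yellow torus was near (1.9, 3.1) before and (2.5, 3.7) after, so it travelled √(0.6² + 0.6²) ≈ 0.8 units.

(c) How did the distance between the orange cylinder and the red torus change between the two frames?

-4.0

The distance was about 5.6 in the first image and 1.6 in the second, so they moved 4.0 units closer together.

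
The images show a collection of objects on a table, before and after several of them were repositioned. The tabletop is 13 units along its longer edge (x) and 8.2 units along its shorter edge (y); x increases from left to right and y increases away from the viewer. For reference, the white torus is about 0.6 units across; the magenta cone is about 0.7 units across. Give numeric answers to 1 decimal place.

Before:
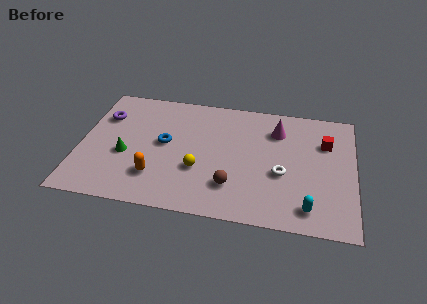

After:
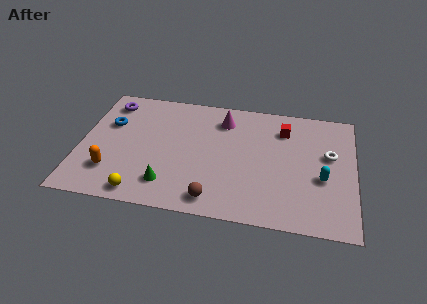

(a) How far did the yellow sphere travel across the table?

3.3

The yellow sphere was near (5.7, 2.9) before and (3.1, 0.9) after, so it travelled √(2.6² + 2.0²) ≈ 3.3 units.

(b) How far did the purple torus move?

1.0

From (1.0, 5.8) to (1.2, 6.8), the purple torus covered √(0.2² + 1.0²) ≈ 1.0 units.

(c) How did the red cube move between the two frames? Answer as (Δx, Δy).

(-2.0, 0.6)

From the two frames, the red cube sits at roughly (11.6, 5.7) before and (9.6, 6.3) after.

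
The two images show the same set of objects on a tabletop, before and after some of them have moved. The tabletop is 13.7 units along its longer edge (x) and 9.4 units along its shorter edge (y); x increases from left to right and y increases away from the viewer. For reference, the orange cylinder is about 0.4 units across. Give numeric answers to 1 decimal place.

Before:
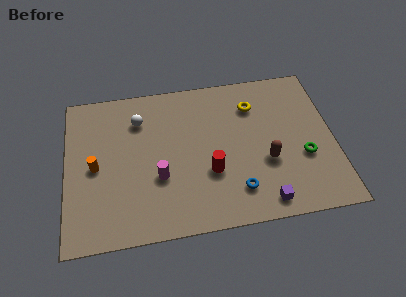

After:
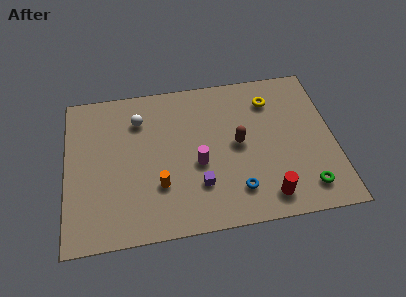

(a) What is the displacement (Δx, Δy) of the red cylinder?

(2.8, -1.9)

The red cylinder was at about (7.3, 3.3) and moved to about (10.1, 1.4).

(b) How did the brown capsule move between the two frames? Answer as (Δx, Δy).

(-1.4, 1.3)

The brown capsule started near (10.2, 3.5) and ended near (8.8, 4.8).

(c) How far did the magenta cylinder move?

2.1

The magenta cylinder was near (4.7, 3.4) before and (6.7, 3.9) after, so it travelled √(2.0² + 0.5²) ≈ 2.1 units.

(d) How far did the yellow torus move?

0.9

From (9.7, 7.1) to (10.6, 7.3), the yellow torus covered √(0.9² + 0.2²) ≈ 0.9 units.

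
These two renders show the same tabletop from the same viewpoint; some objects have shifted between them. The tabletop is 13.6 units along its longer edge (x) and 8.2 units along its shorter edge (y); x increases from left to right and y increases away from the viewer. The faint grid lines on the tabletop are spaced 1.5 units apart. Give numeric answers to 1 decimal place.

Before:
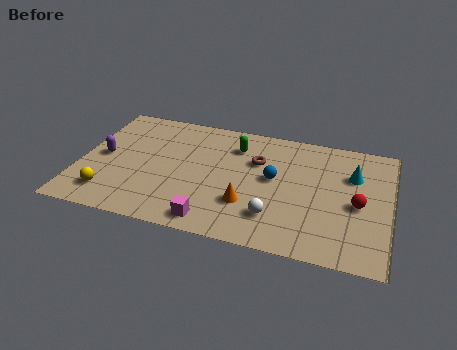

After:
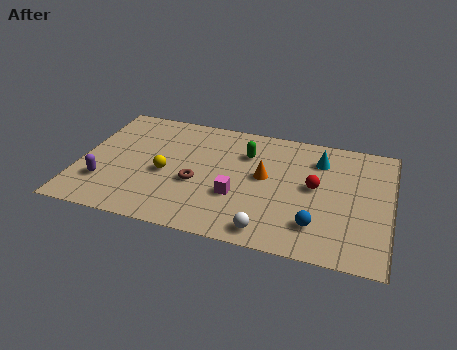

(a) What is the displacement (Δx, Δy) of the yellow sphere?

(2.3, 2.0)

The yellow sphere started near (1.5, 1.6) and ended near (3.8, 3.6).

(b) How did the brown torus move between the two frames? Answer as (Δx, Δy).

(-2.5, -2.2)

From the two frames, the brown torus sits at roughly (7.7, 5.5) before and (5.2, 3.3) after.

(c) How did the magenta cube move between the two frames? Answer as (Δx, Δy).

(0.9, 1.9)

From the two frames, the magenta cube sits at roughly (6.1, 1.0) before and (7.0, 2.9) after.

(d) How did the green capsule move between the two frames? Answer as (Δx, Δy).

(0.5, -0.4)

The green capsule was at about (6.7, 6.3) and moved to about (7.2, 5.9).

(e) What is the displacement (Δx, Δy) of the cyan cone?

(-1.5, 0.7)

The cyan cone started near (11.9, 5.6) and ended near (10.4, 6.3).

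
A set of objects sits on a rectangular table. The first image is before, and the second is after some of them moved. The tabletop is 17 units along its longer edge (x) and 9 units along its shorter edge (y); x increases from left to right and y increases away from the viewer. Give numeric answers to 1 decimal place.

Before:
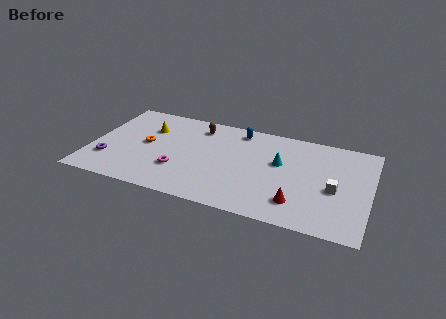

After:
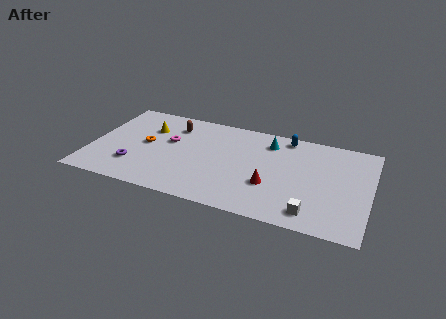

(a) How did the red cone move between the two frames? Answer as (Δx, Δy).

(-1.7, 1.1)

The red cone was at about (12.8, 2.0) and moved to about (11.1, 3.1).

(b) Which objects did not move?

the orange torus and the yellow cone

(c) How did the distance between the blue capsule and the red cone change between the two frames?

-2.1

Before: roughly 7.0 units apart; after: 4.9. That's 2.1 units closer together.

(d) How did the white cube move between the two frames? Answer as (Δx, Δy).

(-1.2, -2.5)

The white cube was at about (14.9, 3.9) and moved to about (13.7, 1.4).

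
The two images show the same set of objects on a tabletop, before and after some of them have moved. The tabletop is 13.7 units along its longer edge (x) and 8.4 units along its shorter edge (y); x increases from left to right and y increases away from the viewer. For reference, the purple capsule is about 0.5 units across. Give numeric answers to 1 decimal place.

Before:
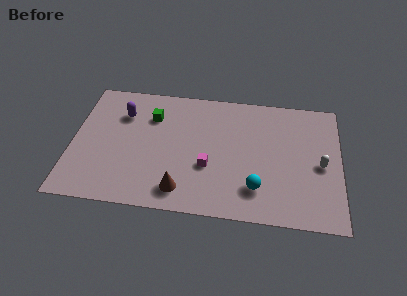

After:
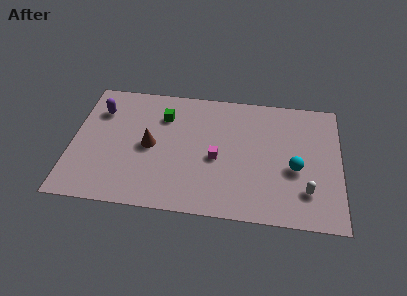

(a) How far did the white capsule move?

1.9

The white capsule moved from about (12.7, 3.9) to (12.0, 2.1), a distance of √(0.7² + 1.8²) ≈ 1.9.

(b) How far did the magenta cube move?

0.7

From (7.0, 3.1) to (7.4, 3.7), the magenta cube covered √(0.4² + 0.6²) ≈ 0.7 units.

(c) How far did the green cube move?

0.6

The green cube moved from about (4.0, 6.1) to (4.6, 6.2), a distance of √(0.6² + 0.1²) ≈ 0.6.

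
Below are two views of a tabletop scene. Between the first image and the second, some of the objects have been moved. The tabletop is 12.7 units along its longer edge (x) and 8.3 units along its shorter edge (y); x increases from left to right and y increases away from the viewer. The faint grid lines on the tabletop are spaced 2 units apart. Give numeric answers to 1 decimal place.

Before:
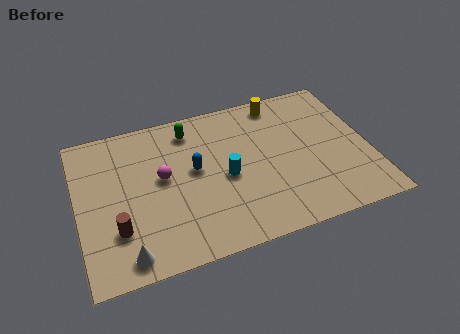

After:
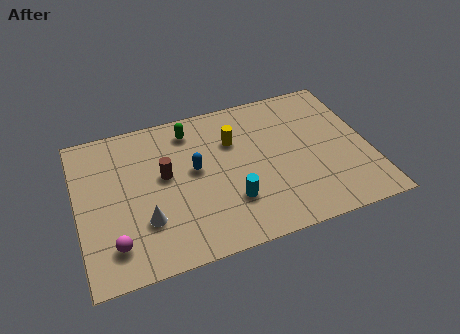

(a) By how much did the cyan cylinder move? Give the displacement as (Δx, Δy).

(0.1, -1.4)

From the two frames, the cyan cylinder sits at roughly (6.4, 3.8) before and (6.5, 2.4) after.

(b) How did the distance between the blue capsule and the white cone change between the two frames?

-1.7

The distance was about 4.8 in the first image and 3.1 in the second, so they moved 1.7 units closer together.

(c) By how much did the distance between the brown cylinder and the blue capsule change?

-2.8

Before: roughly 4.1 units apart; after: 1.3. That's 2.8 units closer together.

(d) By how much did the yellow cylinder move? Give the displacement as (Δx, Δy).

(-2.2, -1.6)

The yellow cylinder started near (9.1, 7.3) and ended near (6.9, 5.7).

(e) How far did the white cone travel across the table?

1.7

The white cone was near (1.9, 1.0) before and (2.8, 2.5) after, so it travelled √(0.9² + 1.5²) ≈ 1.7 units.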